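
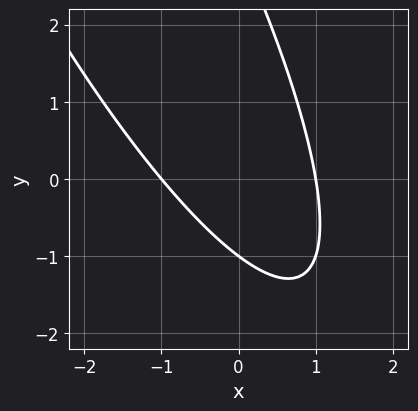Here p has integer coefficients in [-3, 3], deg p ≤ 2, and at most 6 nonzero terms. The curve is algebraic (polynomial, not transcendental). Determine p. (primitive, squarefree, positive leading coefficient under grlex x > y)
3*x^2 + 3*x*y + y^2 - 2*y - 3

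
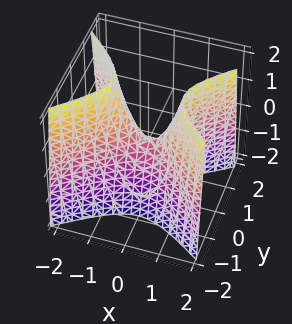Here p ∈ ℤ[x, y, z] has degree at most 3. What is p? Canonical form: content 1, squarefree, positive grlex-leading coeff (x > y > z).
2*x^2 - 3*y^2 - z

First, degree: a saddle surface; a quadric, so deg p = 2.
Next, symmetries: it's symmetric under y → −y, forcing even powers of y; it's symmetric under x → −x, forcing even powers of x.
Then, checking where it meets the axes: it crosses the z-axis at the gridline z = 0; one x-axis crossing is at x = 0.
Finally, assembling these constraints gives the stated polynomial.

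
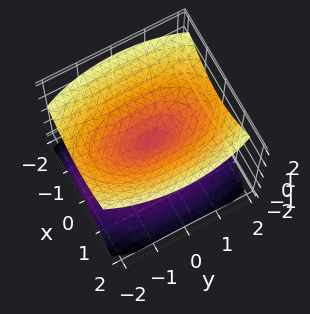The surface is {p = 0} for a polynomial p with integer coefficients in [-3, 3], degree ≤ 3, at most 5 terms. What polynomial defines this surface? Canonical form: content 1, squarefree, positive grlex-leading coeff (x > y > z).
3*x^2 + y^2 - 3*z^2

(a) I count 2 distinct pieces. They look like related sheets of one shape, so recover p as a whole.
(b) The degree is 2 — a double cone through the origin; a quadric.
(c) Symmetries: the x ↦ −x reflection is a symmetry, so x appears only in even powers; mirror symmetry z ↦ −z ⇒ only even powers of z; the y ↦ −y reflection is a symmetry, so y appears only in even powers.
(d) Checking where it meets the axes: it meets the x-axis at x = 0 (among the integer gridlines); it crosses the y-axis at the gridline y = 0; it meets the z-axis at z = 0 (among the integer gridlines).
(e) Putting this together gives p.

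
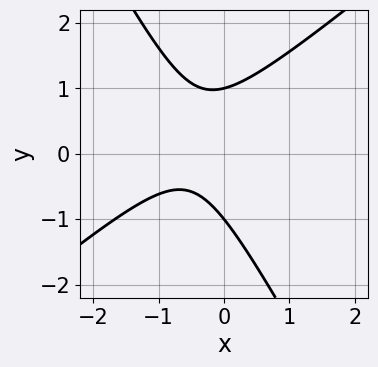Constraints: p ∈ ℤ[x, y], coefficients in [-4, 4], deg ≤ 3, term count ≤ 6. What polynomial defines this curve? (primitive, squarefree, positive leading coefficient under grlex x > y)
3*x^2 - 2*x*y - 2*y^2 + 3*x + 2

(a) deg p = 2.
(b) From the visible intercepts: it misses every integer gridline on the x-axis; among the integer gridlines, it crosses the y-axis at y ∈ {-1, 1}.
(c) Solving for integer coefficients yields p as stated.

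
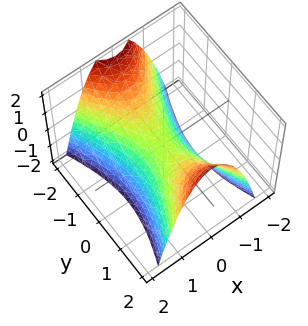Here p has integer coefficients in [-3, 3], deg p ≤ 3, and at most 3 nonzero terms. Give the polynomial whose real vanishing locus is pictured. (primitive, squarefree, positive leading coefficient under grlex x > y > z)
3*x^2 - y^2 + 2*z

First, the degree is 2 — a saddle surface; a quadric.
Then, symmetries: the y ↦ −y reflection is a symmetry, so y appears only in even powers; mirror symmetry x ↦ −x ⇒ only even powers of x.
Next, reading off the gridlines: it meets the y-axis at y = 0 (among the integer gridlines); one z-axis crossing is at z = 0; one x-axis crossing is at x = 0.
Finally, matching integer coefficients to the picture gives p.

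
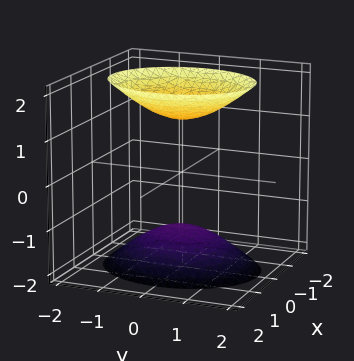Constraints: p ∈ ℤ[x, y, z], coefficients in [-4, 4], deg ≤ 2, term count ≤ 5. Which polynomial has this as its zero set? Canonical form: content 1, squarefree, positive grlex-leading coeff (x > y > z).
3*x^2 + 2*y^2 - 2*z^2 + 3

I count 2 distinct pieces. Treating them together as one polynomial.
Degree: two sheets facing apart; a quadric, so deg p = 2.
Symmetries: it's symmetric under z → −z, forcing even powers of z; the x ↦ −x reflection is a symmetry, so x appears only in even powers; mirror symmetry y ↦ −y ⇒ only even powers of y.
Against the integer gridlines: it misses every integer gridline on the x-axis; the surface avoids every integer y-axis point in the box.
Together with the visible shape, these determine p as stated.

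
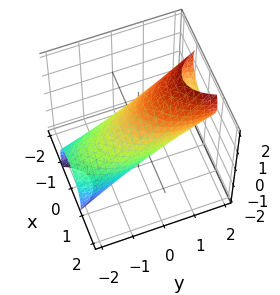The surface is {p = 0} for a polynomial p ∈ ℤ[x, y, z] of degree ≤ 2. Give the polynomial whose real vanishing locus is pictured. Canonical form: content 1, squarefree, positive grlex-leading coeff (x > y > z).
1. deg p = 2.
2. From the visible intercepts: among the integer gridlines, it crosses the z-axis at z ∈ {-1, 1}.
3. The integer polynomial consistent with all of this is the stated p.

3*x^2 + y^2 - 3*y*z + 2*z^2 - 2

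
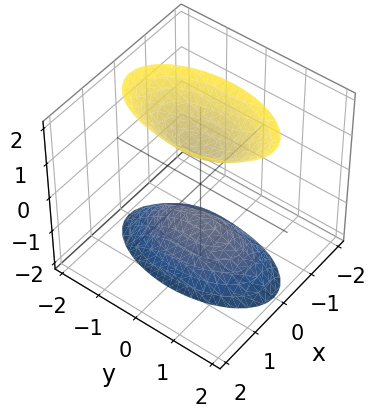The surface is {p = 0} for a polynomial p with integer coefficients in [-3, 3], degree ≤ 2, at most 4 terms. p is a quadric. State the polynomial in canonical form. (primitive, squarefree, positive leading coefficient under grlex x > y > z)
There are 2 components. They look like related sheets of one shape, so recover p as a whole.
The degree is 2 — two sheets facing apart; a quadric.
Symmetries: mirror symmetry x ↦ −x ⇒ only even powers of x; it's symmetric under y → −y, forcing even powers of y; it's symmetric under z → −z, forcing even powers of z.
Checking where it meets the axes: no y-intercept at any integer in the box; the z-axis gridline crossings are at z ∈ {-1, 1}.
These observations pin down the coefficients.

3*x^2 + y^2 - z^2 + 1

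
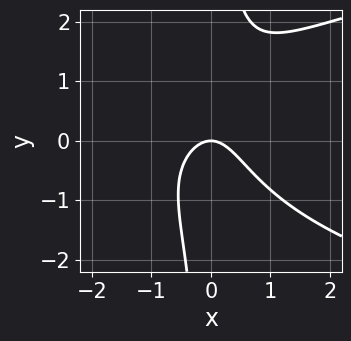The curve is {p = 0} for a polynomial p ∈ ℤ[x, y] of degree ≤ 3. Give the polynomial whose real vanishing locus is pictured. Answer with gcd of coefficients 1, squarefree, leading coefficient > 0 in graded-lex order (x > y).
Degree: a generic line meets the curve in up to 3 points, so deg p = 3.
Against the integer gridlines: one x-axis crossing is at x = 0; it meets the y-axis at y = 0 (among the integer gridlines).
Solving for integer coefficients yields p as stated.

2*x*y^2 - 3*x^2 - 2*y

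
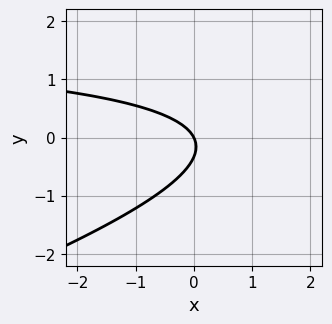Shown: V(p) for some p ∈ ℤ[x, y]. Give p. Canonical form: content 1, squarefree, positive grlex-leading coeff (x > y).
x*y - 3*y^2 - 2*x - y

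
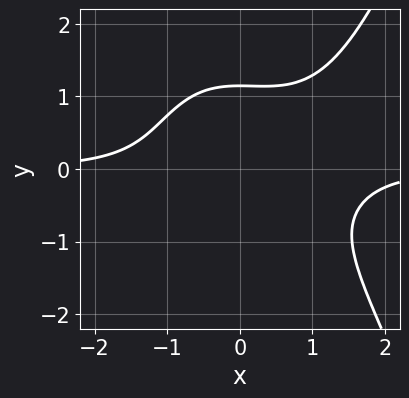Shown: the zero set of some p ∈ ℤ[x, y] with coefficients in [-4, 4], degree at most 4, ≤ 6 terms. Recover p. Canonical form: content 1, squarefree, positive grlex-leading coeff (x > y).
1. The degree is 4 — a generic line meets the curve in up to 4 points.
2. Against the integer gridlines: the curve avoids every integer x-axis point in the box.
3. Together with the visible shape, these determine p as stated.

2*x^3*y - x^2*y - 2*y^3 + 3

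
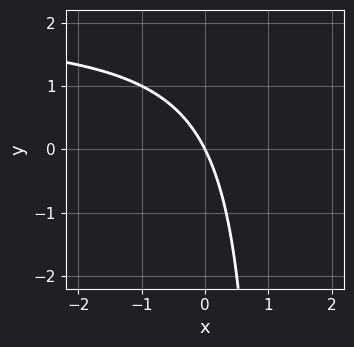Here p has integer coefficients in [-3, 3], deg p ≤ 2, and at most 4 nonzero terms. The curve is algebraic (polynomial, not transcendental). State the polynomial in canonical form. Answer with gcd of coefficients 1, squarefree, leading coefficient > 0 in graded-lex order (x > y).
x*y - 2*x - y

(a) deg p = 2. No degree-1 curve has this shape.
(b) From the visible intercepts: it meets the y-axis at y = 0 (among the integer gridlines); it crosses the x-axis at the gridline x = 0.
(c) Fitting integer coefficients to these (and the overall shape) gives p.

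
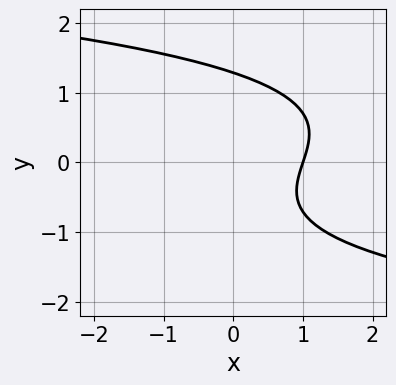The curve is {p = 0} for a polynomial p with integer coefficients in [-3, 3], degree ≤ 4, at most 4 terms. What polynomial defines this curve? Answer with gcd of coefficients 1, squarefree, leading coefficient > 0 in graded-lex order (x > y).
1. Degree: a generic line meets the curve in up to 3 points, so deg p = 3.
2. Checking where it meets the axes: one x-axis crossing is at x = 1.
3. Fitting integer coefficients to these (and the overall shape) gives p.

2*y^3 + 3*x - y - 3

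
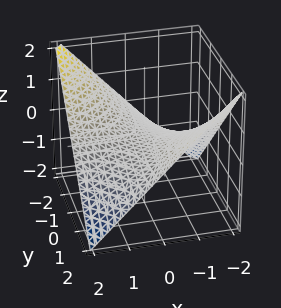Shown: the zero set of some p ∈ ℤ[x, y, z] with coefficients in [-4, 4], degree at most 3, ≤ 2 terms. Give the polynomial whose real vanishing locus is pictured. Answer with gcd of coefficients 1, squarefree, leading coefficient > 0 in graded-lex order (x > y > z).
x*y + 2*z

1. deg p = 2. A saddle surface; a quadric.
2. Checking where it meets the axes: every point of the x-axis in the box is on the surface; every point of the y-axis in the box is on the surface; one z-axis crossing is at z = 0.
3. The integer polynomial consistent with all of this is the stated p.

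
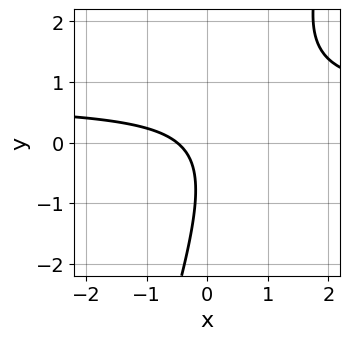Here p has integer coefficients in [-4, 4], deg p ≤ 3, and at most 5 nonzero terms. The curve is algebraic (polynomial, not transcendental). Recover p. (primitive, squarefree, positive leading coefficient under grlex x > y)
3*x*y - y^2 - 2*x - y - 1

(a) deg p = 2. The shape is more complex than any degree-1 curve.
(b) From the visible intercepts: it misses every integer gridline on the y-axis.
(c) Assembling these constraints gives the stated polynomial.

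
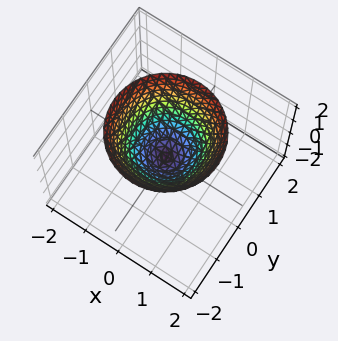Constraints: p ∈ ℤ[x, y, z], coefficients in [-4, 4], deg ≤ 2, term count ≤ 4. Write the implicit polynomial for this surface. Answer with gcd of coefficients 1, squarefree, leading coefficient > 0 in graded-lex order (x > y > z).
x^2 + y^2 - z

First, deg p = 2.
Then, symmetries: the z-axis is an axis of rotation, so x and y enter only as x² + y².
Then, from the axis intercepts and sections: it crosses the y-axis at the gridline y = 0; it meets the z-axis at z = 0 (among the integer gridlines); one x-axis crossing is at x = 0; a circular section at z = 2 has radius between 1 and 2.
Finally, together with the visible shape, these determine p as stated.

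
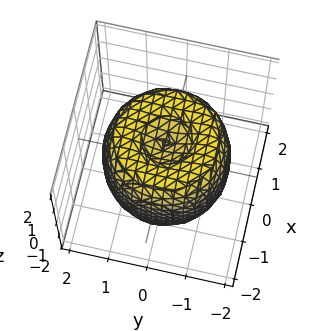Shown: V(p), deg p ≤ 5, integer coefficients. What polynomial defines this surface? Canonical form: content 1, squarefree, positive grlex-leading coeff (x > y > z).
x^4 + 2*x^2*y^2 + y^4 - 2*x^2 - 2*y^2 + z^2 - 1

(a) Degree: no degree-3 surface has this shape, so deg p = 4.
(b) Symmetries: the surface is invariant under rotation about z: p = q(x² + y², z).
(c) Reading off the gridlines: among the integer gridlines, it crosses the z-axis at z ∈ {-1, 1}; a circular section at z = 0 has radius between 1 and 2.
(d) Assembling these constraints gives the stated polynomial.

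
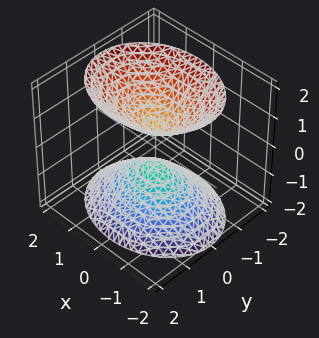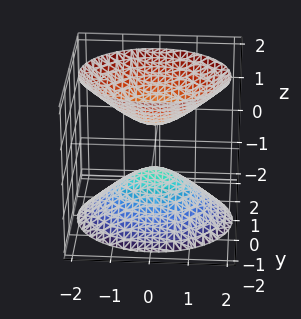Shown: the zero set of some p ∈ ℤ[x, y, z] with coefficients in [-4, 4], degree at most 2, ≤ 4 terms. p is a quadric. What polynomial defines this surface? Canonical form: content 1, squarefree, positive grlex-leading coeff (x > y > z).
2*x^2 + 3*y^2 - 2*z^2 + 1

First, I count 2 distinct pieces. They look like related sheets of one shape, so recover p as a whole.
Next, degree: two sheets facing apart; a quadric, so deg p = 2.
Next, symmetries: it's symmetric under y → −y, forcing even powers of y; the z ↦ −z reflection is a symmetry, so z appears only in even powers; it's symmetric under x → −x, forcing even powers of x.
Next, from the axis intercepts and sections: the surface avoids every integer x-axis point in the box; it misses every integer gridline on the y-axis.
Finally, fitting integer coefficients to these (and the overall shape) gives p.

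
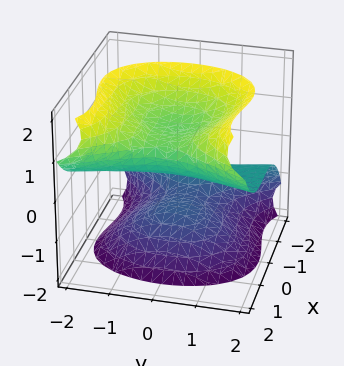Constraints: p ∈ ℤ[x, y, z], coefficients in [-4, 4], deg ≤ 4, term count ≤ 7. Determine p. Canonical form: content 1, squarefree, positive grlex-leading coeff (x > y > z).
First, the degree is 3 — the shape is more complex than any degree-2 surface.
Then, against the integer gridlines: the z-axis gridline crossings are at z ∈ {-1, 0, 1}; it crosses the x-axis at the gridline x = 0; every point of the y-axis in the box is on the surface.
Finally, together with the visible shape, these determine p as stated.

x^3 - x^2*z - y^2*z + z^3 - z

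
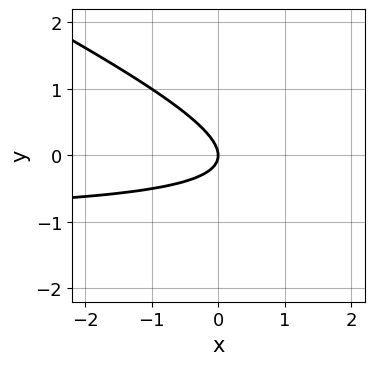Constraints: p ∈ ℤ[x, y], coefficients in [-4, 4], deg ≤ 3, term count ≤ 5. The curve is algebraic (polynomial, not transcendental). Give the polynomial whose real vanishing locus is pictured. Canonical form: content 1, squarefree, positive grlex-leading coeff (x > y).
x*y + 2*y^2 + x

(a) deg p = 2.
(b) From the visible intercepts: it crosses the x-axis at the gridline x = 0; it meets the y-axis at y = 0 (among the integer gridlines).
(c) These observations pin down the coefficients.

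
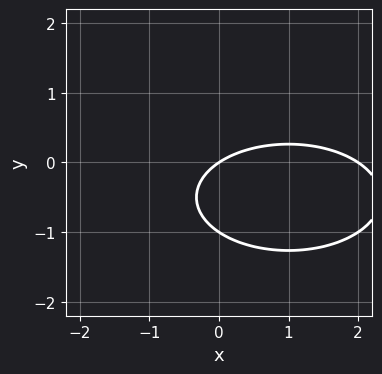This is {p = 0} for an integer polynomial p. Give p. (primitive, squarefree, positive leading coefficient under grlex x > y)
x^2 + 3*y^2 - 2*x + 3*y

(a) Degree: the shape is more complex than any degree-1 curve, so deg p = 2.
(b) Checking where it meets the axes: the y-axis gridline crossings are at y ∈ {-1, 0}; among the integer gridlines, it crosses the x-axis at x ∈ {0, 2}.
(c) Putting this together gives p.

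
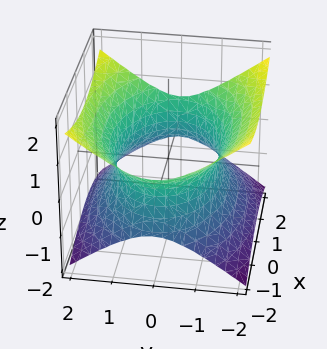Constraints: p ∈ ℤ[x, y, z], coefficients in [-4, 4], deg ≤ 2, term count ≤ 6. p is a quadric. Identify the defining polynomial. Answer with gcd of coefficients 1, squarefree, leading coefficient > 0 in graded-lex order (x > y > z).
x^2 + 2*y^2 - 3*z^2 - 3

First, deg p = 2. An hourglass — one-sheet hyperboloid; a quadric.
Then, symmetries: it's symmetric under x → −x, forcing even powers of x; the y ↦ −y reflection is a symmetry, so y appears only in even powers; mirror symmetry z ↦ −z ⇒ only even powers of z.
Then, checking where it meets the axes: the surface avoids every integer z-axis point in the box.
Finally, together with the visible shape, these determine p as stated.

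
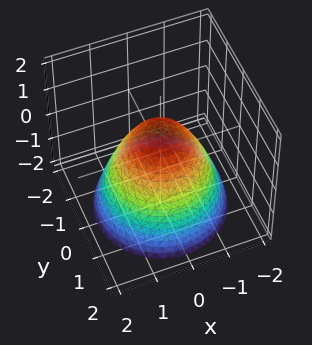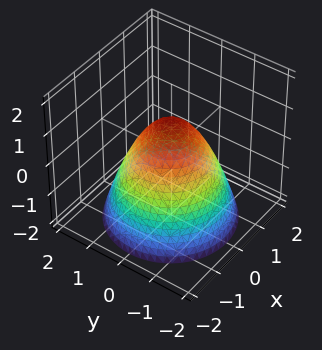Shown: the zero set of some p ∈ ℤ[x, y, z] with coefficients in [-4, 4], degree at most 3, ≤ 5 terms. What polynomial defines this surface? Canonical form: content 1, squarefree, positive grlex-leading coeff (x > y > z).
x^2 + y^2 + z - 1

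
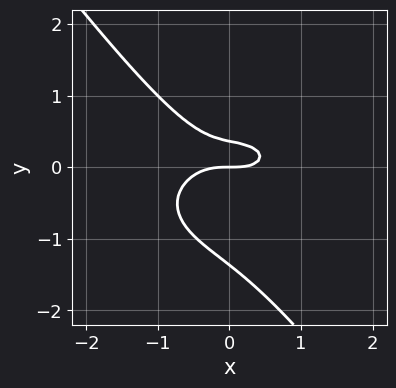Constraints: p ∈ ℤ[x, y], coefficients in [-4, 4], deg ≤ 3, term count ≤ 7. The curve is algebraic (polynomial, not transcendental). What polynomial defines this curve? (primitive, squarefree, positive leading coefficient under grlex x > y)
(a) Degree: a generic line meets the curve in up to 3 points, so deg p = 3.
(b) Checking where it meets the axes: it meets the x-axis at x = 0 (among the integer gridlines); one y-axis crossing is at y = 0.
(c) Fitting integer coefficients to these (and the overall shape) gives p.

x^3 + 2*x*y^2 + 2*y^3 + 2*y^2 - y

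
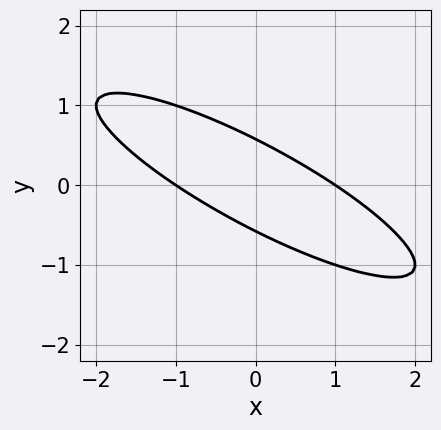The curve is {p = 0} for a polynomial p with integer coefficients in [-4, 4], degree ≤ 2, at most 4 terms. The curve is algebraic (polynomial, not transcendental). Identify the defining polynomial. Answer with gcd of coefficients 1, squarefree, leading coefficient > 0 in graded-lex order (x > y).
First, deg p = 2.
Then, from the visible intercepts: among the integer gridlines, it crosses the x-axis at x ∈ {-1, 1}.
Finally, putting this together gives p.

x^2 + 3*x*y + 3*y^2 - 1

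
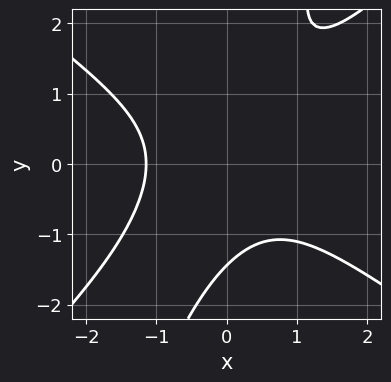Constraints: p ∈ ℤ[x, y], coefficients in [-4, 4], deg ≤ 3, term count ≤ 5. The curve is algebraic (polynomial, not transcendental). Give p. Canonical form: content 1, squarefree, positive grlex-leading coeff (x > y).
The degree is 3 — no degree-2 curve has this shape.
Matching integer coefficients to the picture gives p.

2*x^3 - 3*x*y^2 + y^3 + 3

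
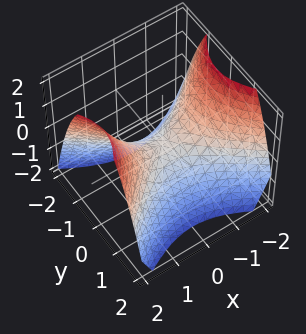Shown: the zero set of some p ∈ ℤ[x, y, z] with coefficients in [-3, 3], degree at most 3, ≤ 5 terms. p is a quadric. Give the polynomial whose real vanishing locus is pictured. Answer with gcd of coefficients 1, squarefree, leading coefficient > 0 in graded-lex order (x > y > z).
(a) deg p = 2.
(b) Symmetries: mirror symmetry x ↦ −x ⇒ only even powers of x; it's symmetric under y → −y, forcing even powers of y.
(c) Reading off the gridlines: it meets the z-axis at z = 0 (among the integer gridlines); it crosses the x-axis at the gridline x = 0; it crosses the y-axis at the gridline y = 0.
(d) Putting this together gives p.

2*x^2 - 3*y^2 - 3*z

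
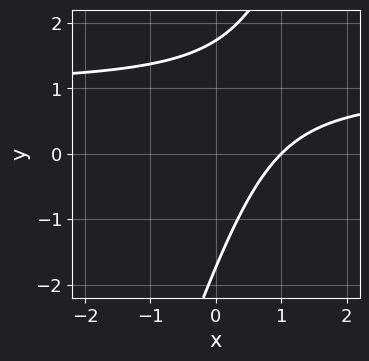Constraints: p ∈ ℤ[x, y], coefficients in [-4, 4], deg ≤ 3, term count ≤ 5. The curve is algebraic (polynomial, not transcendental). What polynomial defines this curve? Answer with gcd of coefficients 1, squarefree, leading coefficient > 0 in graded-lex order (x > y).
deg p = 2.
Against the integer gridlines: it meets the x-axis at x = 1 (among the integer gridlines).
Putting this together gives p.

3*x*y - y^2 - 3*x + 3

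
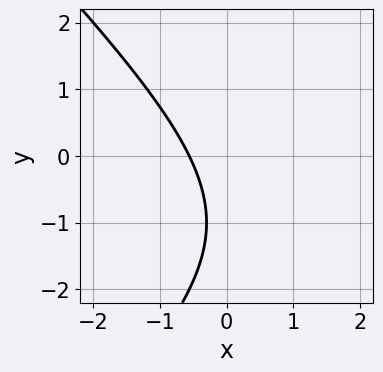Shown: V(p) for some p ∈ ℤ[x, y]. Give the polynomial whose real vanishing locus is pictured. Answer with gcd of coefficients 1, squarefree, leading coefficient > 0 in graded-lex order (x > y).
x^2 - y^2 - 3*x - 2*y - 2

1. Degree: no degree-1 curve has this shape, so deg p = 2.
2. Reading off the gridlines: no y-intercept at any integer in the box.
3. Assembling these constraints gives the stated polynomial.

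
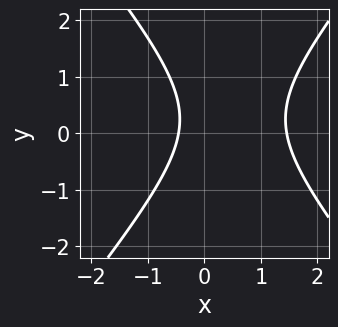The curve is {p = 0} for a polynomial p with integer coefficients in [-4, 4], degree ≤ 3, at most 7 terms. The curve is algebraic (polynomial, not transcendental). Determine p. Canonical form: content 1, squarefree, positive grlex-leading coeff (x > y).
(a) The degree is 2 — the shape is more complex than any degree-1 curve.
(b) Checking where it meets the axes: the curve avoids every integer y-axis point in the box.
(c) Putting this together gives p.

3*x^2 - 2*y^2 - 3*x + y - 2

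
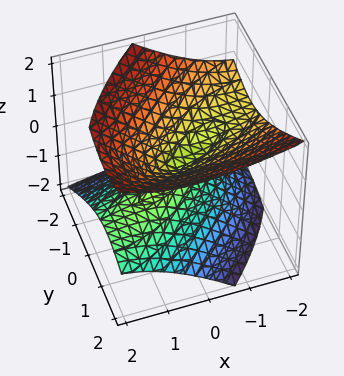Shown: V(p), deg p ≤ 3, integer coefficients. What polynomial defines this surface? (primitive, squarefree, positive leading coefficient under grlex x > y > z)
First, deg p = 2. A generic line meets the surface in up to 2 points.
Then, reading off the gridlines: one x-axis crossing is at x = 0; one z-axis crossing is at z = 0.
Finally, together with the visible shape, these determine p as stated.

x^2 - 2*x*y + 2*x*z + 2*y^2 - 3*z^2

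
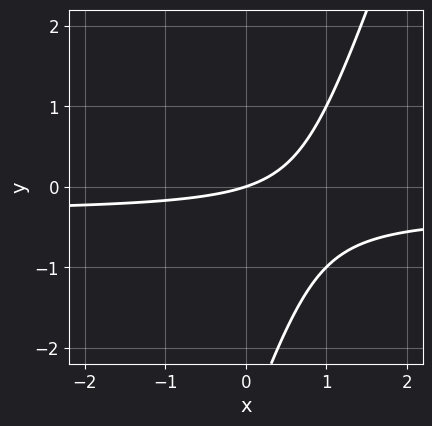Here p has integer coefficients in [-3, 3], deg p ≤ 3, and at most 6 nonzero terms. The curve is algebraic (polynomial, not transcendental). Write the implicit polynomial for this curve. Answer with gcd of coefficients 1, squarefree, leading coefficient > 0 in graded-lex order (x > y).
1. The degree is 2 — a generic line meets the curve in up to 2 points.
2. From the visible intercepts: it meets the y-axis at y = 0 (among the integer gridlines); it crosses the x-axis at the gridline x = 0.
3. Fitting integer coefficients to these (and the overall shape) gives p.

3*x*y - y^2 + x - 3*y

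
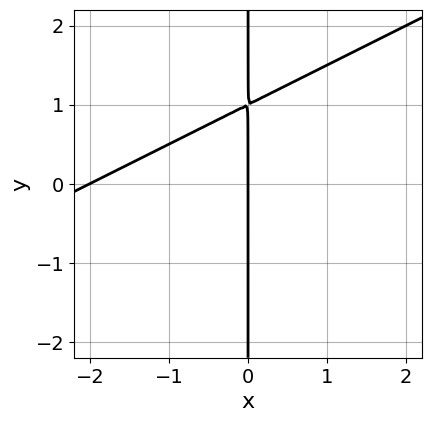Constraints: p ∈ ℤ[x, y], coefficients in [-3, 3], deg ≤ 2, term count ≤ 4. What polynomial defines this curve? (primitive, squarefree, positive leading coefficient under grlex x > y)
x^2 - 2*x*y + 2*x

1. Degree: no degree-1 curve has this shape, so deg p = 2.
2. Checking where it meets the axes: the x-axis gridline crossings are at x ∈ {-2, 0}; the visible y-axis segment lies entirely on the curve.
3. Matching integer coefficients to the picture gives p.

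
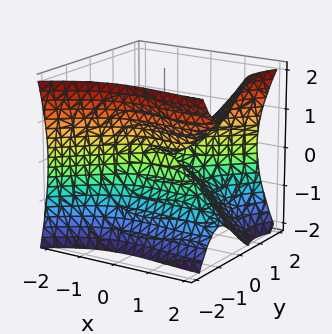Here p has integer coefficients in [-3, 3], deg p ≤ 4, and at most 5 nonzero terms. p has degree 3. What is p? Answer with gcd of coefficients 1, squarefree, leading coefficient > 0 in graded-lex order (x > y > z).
x^3 + 2*x^2*y - 3*y^3 + 3*y^2 - 3*z^2

1. The degree is 3 — the shape is more complex than any degree-2 surface.
2. From the axis intercepts and sections: the y-axis gridline crossings are at y ∈ {0, 1}; it crosses the x-axis at the gridline x = 0; it meets the z-axis at z = 0 (among the integer gridlines).
3. The integer polynomial consistent with all of this is the stated p.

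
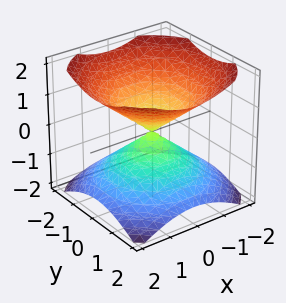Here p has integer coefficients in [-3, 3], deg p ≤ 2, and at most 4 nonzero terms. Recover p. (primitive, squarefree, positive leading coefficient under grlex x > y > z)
2*x^2 + 2*y^2 - 3*z^2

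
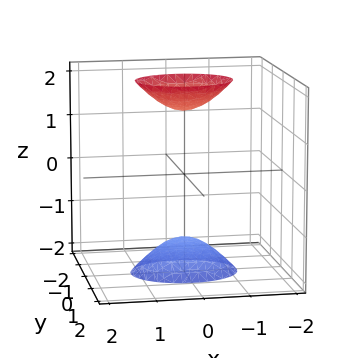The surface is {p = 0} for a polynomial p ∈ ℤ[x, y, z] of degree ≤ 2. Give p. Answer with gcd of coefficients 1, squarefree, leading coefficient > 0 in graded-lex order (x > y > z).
2*x^2 + 3*y^2 - z^2 + 2

1. The picture has 2 separate pieces.
2. deg p = 2.
3. Symmetries: it's symmetric under x → −x, forcing even powers of x; mirror symmetry z ↦ −z ⇒ only even powers of z; mirror symmetry y ↦ −y ⇒ only even powers of y.
4. From the axis intercepts and sections: no y-intercept at any integer in the box; no x-intercept at any integer in the box.
5. Solving for integer coefficients yields p as stated.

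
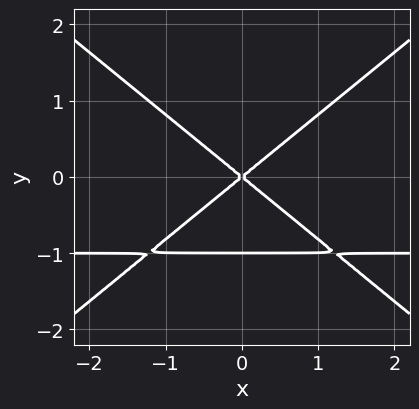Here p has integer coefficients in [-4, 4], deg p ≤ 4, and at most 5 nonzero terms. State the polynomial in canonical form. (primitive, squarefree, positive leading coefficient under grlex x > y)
Degree: a generic line meets the curve in up to 3 points, so deg p = 3.
Symmetries: mirror symmetry x ↦ −x ⇒ only even powers of x.
Reading off the gridlines: it meets the x-axis at x = 0 (among the integer gridlines); the y-axis gridline crossings are at y ∈ {-1, 0}.
Together with the visible shape, these determine p as stated.

2*x^2*y - 3*y^3 + 2*x^2 - 3*y^2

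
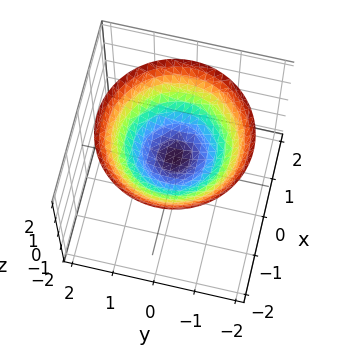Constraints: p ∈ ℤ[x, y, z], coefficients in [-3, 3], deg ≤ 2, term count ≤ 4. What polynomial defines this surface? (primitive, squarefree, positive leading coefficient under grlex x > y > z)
x^2 + y^2 - 2*z + 1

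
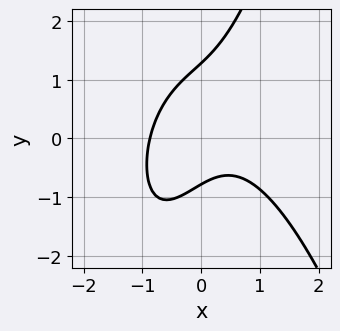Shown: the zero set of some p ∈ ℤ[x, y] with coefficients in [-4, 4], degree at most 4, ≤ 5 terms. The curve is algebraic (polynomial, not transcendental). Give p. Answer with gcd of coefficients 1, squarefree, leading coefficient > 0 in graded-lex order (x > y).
3*x^3 + 3*x*y - 2*y^2 + y + 2

deg p = 3.
Solving for integer coefficients yields p as stated.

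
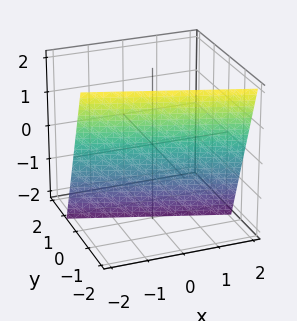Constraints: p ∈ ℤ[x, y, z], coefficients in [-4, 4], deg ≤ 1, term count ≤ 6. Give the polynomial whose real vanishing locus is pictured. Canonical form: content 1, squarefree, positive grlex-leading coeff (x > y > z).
deg p = 1. Every cross-section is a straight line — this is a plane.
Reading off the gridlines: it meets the z-axis at z = -2 (among the integer gridlines); one x-axis crossing is at x = -2.
The integer polynomial consistent with all of this is the stated p.

x + 3*y + z + 2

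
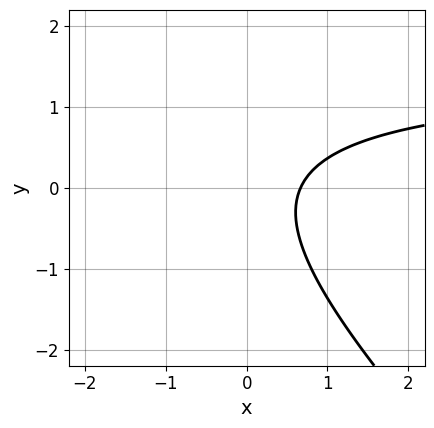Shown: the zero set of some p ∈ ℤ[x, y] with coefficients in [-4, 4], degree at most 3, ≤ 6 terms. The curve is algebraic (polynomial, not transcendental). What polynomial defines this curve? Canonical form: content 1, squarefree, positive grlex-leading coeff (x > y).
2*x*y + 2*y^2 - 3*x + 2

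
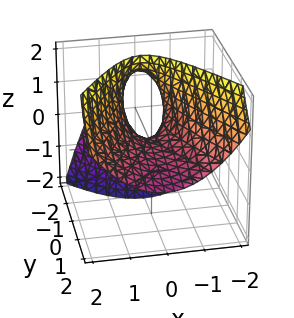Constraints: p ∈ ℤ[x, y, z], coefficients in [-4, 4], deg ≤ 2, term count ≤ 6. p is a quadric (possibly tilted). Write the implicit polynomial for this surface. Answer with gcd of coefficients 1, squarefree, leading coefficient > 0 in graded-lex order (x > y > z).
(a) The degree is 2 — a generic line meets the surface in up to 2 points.
(b) From the axis intercepts and sections: one y-axis crossing is at y = 0; one z-axis crossing is at z = 0; it meets the x-axis at x = 0 (among the integer gridlines).
(c) Assembling these constraints gives the stated polynomial.

3*x^2 - y^2 - 3*y*z - 3*z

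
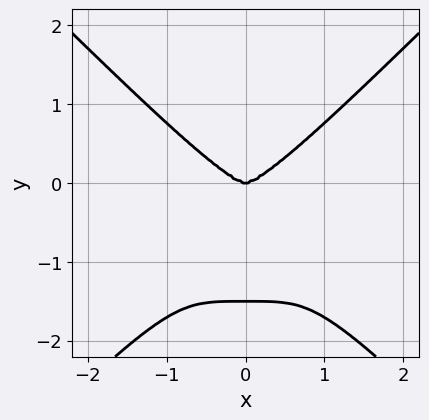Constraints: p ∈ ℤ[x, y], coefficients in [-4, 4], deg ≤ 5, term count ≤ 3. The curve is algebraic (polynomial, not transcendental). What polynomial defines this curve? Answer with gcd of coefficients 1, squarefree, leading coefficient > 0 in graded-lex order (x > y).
2*x^4 - 2*y^4 - 3*y^3

(a) Degree: the shape is more complex than any degree-3 curve, so deg p = 4.
(b) Symmetries: it's symmetric under x → −x, forcing even powers of x.
(c) Reading off the gridlines: one x-axis crossing is at x = 0; one y-axis crossing is at y = 0.
(d) The integer polynomial consistent with all of this is the stated p.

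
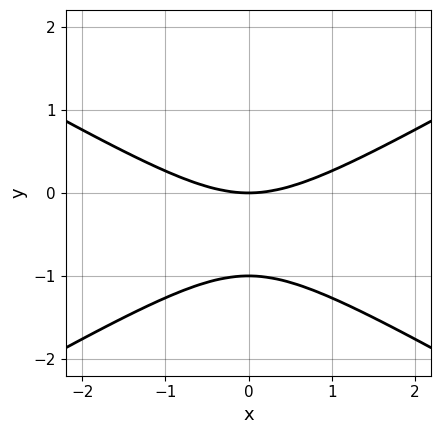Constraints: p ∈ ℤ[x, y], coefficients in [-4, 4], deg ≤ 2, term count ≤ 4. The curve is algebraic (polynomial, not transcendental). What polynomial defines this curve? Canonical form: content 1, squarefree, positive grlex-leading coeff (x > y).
x^2 - 3*y^2 - 3*y

First, degree: the shape is more complex than any degree-1 curve, so deg p = 2.
Next, symmetries: it's symmetric under x → −x, forcing even powers of x.
Next, against the integer gridlines: it crosses the x-axis at the gridline x = 0; among the integer gridlines, it crosses the y-axis at y ∈ {-1, 0}.
Finally, the integer polynomial consistent with all of this is the stated p.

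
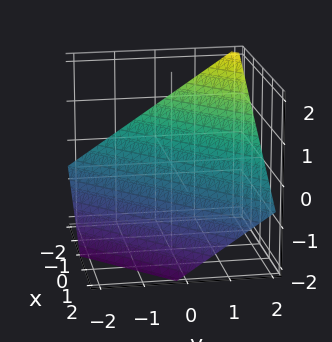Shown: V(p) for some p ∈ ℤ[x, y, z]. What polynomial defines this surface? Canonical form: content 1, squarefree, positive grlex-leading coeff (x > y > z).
2*x - 2*y + 3*z + 2

First, the degree is 1 — every cross-section is a straight line — this is a plane.
Then, against the integer gridlines: it meets the y-axis at y = 1 (among the integer gridlines); one x-axis crossing is at x = -1.
Finally, assembling these constraints gives the stated polynomial.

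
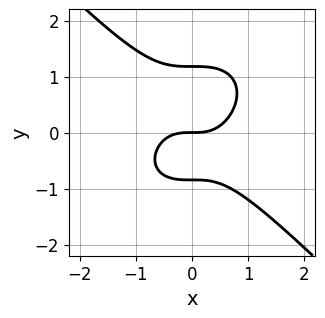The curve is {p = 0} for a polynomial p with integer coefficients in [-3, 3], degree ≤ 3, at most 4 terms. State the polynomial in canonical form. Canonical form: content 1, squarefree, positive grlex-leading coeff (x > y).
First, degree: a generic line meets the curve in up to 3 points, so deg p = 3.
Then, reading off the gridlines: it crosses the x-axis at the gridline x = 0; one y-axis crossing is at y = 0.
Finally, solving for integer coefficients yields p as stated.

3*x^3 + 3*y^3 - y^2 - 3*y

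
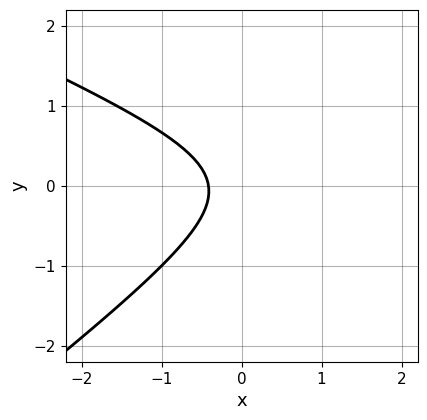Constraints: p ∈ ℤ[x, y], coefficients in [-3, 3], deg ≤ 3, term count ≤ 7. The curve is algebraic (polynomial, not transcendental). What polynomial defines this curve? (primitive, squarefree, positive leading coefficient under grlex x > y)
x^2 + x*y - 3*y^2 - 2*x - 1

1. The degree is 2 — no degree-1 curve has this shape.
2. From the visible intercepts: the curve avoids every integer y-axis point in the box.
3. Solving for integer coefficients yields p as stated.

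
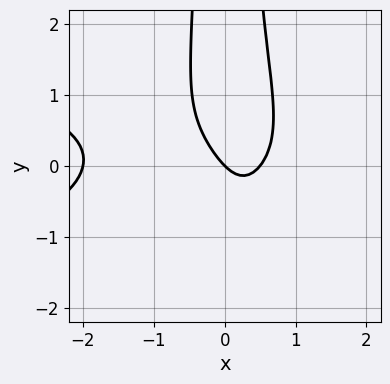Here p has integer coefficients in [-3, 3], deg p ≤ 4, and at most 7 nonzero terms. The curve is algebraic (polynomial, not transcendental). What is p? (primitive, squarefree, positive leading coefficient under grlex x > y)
3*x^2*y^2 + 2*x^3 + 3*x^2 - 2*x - 2*y

First, degree: the shape is more complex than any degree-3 curve, so deg p = 4.
Then, observable constraints: among the integer gridlines, it crosses the x-axis at x ∈ {-2, 0}; it crosses the y-axis at the gridline y = 0.
Finally, solving for integer coefficients yields p as stated.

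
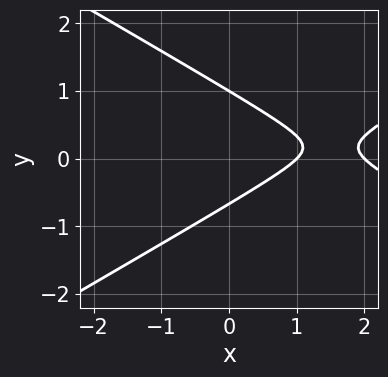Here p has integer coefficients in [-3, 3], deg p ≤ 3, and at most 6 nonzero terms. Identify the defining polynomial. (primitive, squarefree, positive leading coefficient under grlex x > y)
x^2 - 3*y^2 - 3*x + y + 2

The degree is 2 — the shape is more complex than any degree-1 curve.
Checking where it meets the axes: the x-axis gridline crossings are at x ∈ {1, 2}; one y-axis crossing is at y = 1.
The integer polynomial consistent with all of this is the stated p.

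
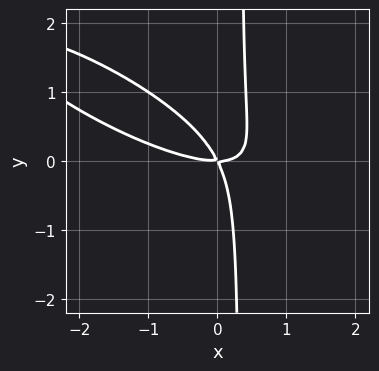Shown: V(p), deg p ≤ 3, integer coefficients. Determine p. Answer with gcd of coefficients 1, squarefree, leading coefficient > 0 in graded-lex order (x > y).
x^3 + 3*x^2*y + 3*x*y^2 - 2*x*y - y^2

(a) deg p = 3. The shape is more complex than any degree-2 curve.
(b) Observable constraints: it meets the x-axis at x = 0 (among the integer gridlines); it meets the y-axis at y = 0 (among the integer gridlines).
(c) Fitting integer coefficients to these (and the overall shape) gives p.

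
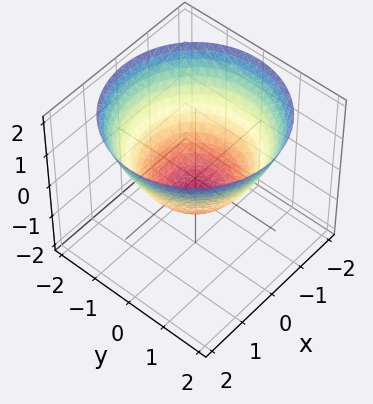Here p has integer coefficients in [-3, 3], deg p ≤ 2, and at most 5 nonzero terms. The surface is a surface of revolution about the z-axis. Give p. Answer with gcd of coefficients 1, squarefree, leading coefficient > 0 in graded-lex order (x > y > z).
2*x^2 + 2*y^2 - 3*z - 2

First, deg p = 2. No degree-1 surface has this shape.
Then, symmetry: every cross-section ⟂ z is a circle, so x, y appear only via x² + y².
Next, against the integer gridlines: a circular section at z = 1 has radius between 1 and 2; among the integer gridlines, it crosses the y-axis at y ∈ {-1, 1}; among the integer gridlines, it crosses the x-axis at x ∈ {-1, 1}.
Finally, the integer polynomial consistent with all of this is the stated p.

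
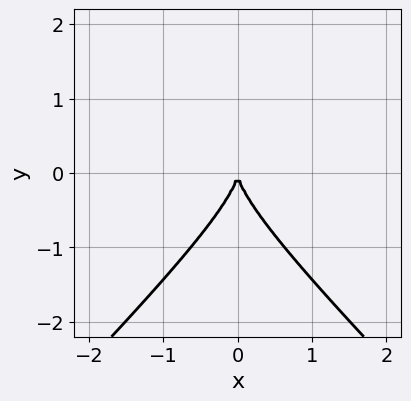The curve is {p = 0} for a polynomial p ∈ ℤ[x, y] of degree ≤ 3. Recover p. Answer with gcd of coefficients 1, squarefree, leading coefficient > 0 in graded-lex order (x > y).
The degree is 3 — no degree-2 curve has this shape.
Symmetries: the x ↦ −x reflection is a symmetry, so x appears only in even powers.
From the axis intercepts and sections: one x-axis crossing is at x = 0; it crosses the y-axis at the gridline y = 0.
Assembling these constraints gives the stated polynomial.

2*x^2*y - 2*y^3 - 3*x^2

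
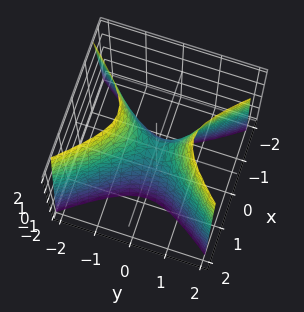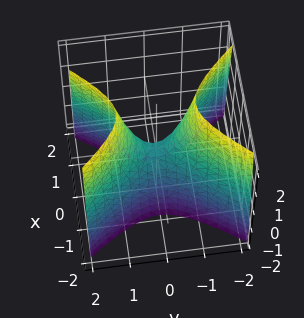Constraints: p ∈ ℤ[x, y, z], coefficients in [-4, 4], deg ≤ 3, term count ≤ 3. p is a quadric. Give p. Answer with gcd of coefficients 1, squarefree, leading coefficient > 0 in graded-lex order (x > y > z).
Degree: a hyperbolic paraboloid; a quadric, so deg p = 2.
Symmetries: mirror symmetry x ↦ −x ⇒ only even powers of x; mirror symmetry y ↦ −y ⇒ only even powers of y.
Checking where it meets the axes: it meets the z-axis at z = 0 (among the integer gridlines); it meets the x-axis at x = 0 (among the integer gridlines).
Putting this together gives p.

3*x^2 - 2*y^2 + z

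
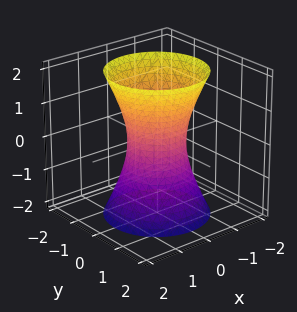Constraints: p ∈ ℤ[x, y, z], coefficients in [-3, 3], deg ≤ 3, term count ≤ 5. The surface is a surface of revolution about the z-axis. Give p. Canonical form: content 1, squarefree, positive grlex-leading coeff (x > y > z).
The degree is 2 — the shape is more complex than any degree-1 surface.
Symmetry: the surface is invariant under rotation about z: p = q(x² + y², z).
Checking where it meets the axes: a circular section at z = 2 has radius between 1 and 2; the surface avoids every integer z-axis point in the box.
Assembling these constraints gives the stated polynomial.

3*x^2 + 3*y^2 - z^2 - 2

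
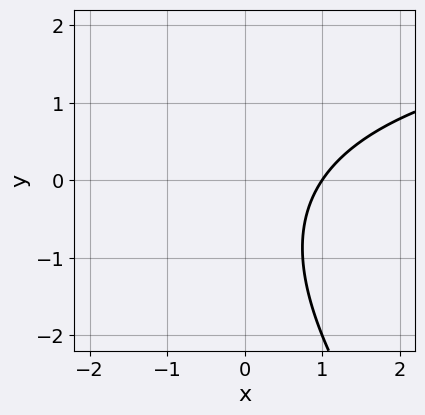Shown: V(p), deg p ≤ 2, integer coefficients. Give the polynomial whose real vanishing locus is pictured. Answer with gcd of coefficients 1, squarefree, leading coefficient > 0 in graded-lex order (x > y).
The degree is 2 — the shape is more complex than any degree-1 curve.
Observable constraints: the curve avoids every integer y-axis point in the box; one x-axis crossing is at x = 1.
Putting this together gives p.

x*y + y^2 - 3*x + y + 3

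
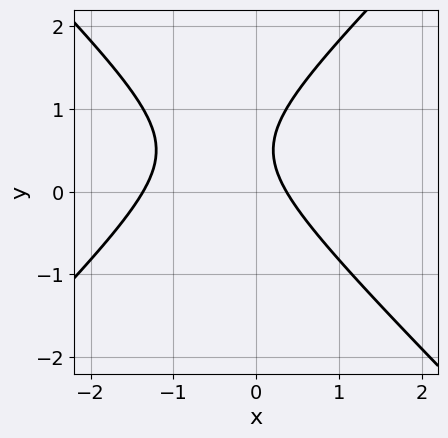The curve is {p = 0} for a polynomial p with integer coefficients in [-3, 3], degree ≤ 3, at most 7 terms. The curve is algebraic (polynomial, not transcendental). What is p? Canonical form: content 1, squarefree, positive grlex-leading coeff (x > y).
The degree is 2 — a generic line meets the curve in up to 2 points.
Reading off the gridlines: the curve avoids every integer y-axis point in the box.
The integer polynomial consistent with all of this is the stated p.

2*x^2 - 2*y^2 + 2*x + 2*y - 1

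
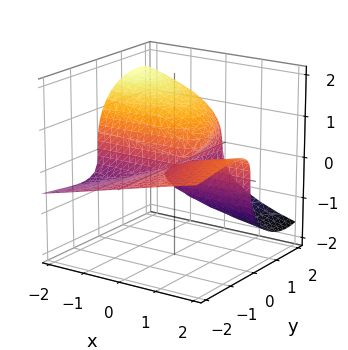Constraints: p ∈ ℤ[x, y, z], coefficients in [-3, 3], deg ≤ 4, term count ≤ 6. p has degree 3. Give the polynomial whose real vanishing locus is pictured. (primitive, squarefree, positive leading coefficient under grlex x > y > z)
y^2*z + z^3 + x*y - 2*y*z

(a) deg p = 3.
(b) Observable constraints: it meets the z-axis at z = 0 (among the integer gridlines); every point of the y-axis in the box is on the surface; the visible x-axis segment lies entirely on the surface.
(c) Together with the visible shape, these determine p as stated.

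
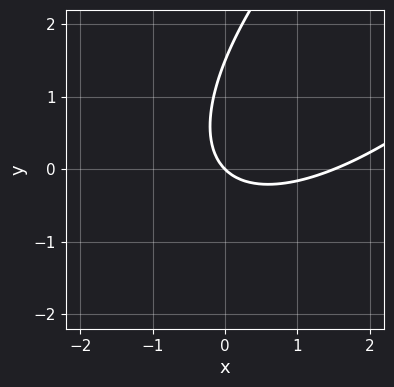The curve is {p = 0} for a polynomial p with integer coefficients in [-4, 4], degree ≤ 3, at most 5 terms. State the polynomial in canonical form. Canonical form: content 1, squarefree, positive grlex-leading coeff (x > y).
(a) The degree is 2 — no degree-1 curve has this shape.
(b) Reading off the gridlines: one x-axis crossing is at x = 0; it meets the y-axis at y = 0 (among the integer gridlines).
(c) The integer polynomial consistent with all of this is the stated p.

2*x^2 - 3*x*y + 2*y^2 - 3*x - 3*y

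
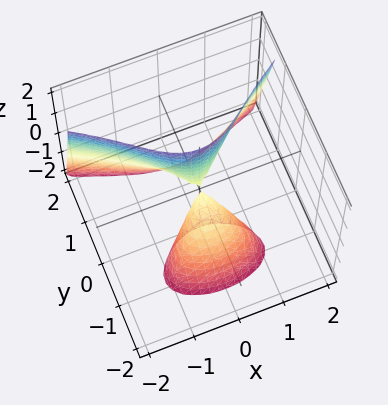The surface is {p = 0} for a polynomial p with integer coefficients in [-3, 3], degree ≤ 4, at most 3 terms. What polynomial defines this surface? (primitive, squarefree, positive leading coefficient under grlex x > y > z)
First, there are 2 components.
Next, deg p = 3.
Next, from the visible intercepts: every point of the z-axis in the box is on the surface; one y-axis crossing is at y = 0; one x-axis crossing is at x = 0.
Finally, together with the visible shape, these determine p as stated.

y^3 - x^2 + y*z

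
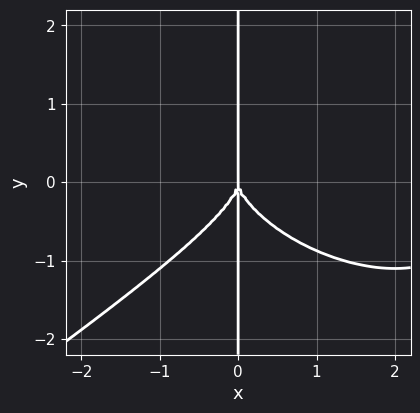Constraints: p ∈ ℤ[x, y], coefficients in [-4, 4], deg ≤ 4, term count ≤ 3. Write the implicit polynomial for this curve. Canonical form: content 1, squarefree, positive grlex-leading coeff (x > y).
1. Degree: no degree-3 curve has this shape, so deg p = 4.
2. Against the integer gridlines: the visible y-axis segment lies entirely on the curve; it crosses the x-axis at the gridline x = 0.
3. These observations pin down the coefficients.

x^4 - 3*x*y^3 - 3*x^3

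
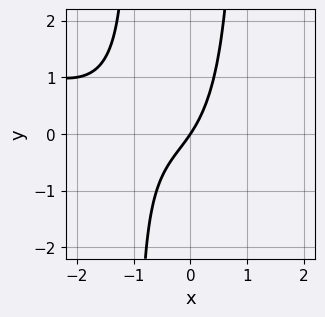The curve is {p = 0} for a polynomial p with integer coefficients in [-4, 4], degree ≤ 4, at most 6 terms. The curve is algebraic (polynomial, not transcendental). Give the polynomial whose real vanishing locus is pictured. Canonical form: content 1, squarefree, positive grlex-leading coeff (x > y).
First, deg p = 3.
Then, against the integer gridlines: one x-axis crossing is at x = 0; it crosses the y-axis at the gridline y = 0.
Finally, together with the visible shape, these determine p as stated.

x^3 + 2*x^2*y + 2*x^2 + 3*x - 2*y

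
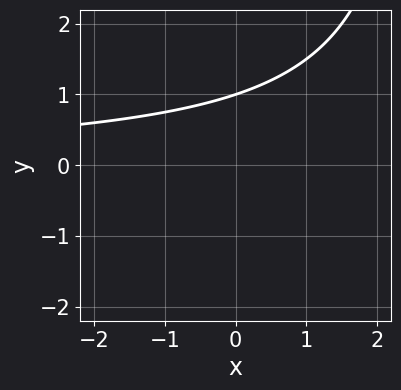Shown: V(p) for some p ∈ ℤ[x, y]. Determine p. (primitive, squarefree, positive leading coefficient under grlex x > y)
x*y - 3*y + 3

(a) The degree is 2 — a generic line meets the curve in up to 2 points.
(b) Observable constraints: it crosses the y-axis at the gridline y = 1; no x-intercept at any integer in the box.
(c) The integer polynomial consistent with all of this is the stated p.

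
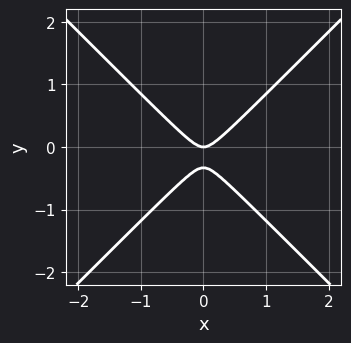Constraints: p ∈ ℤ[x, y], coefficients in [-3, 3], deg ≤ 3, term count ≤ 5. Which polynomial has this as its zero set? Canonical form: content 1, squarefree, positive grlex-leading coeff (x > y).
1. deg p = 2. The shape is more complex than any degree-1 curve.
2. Symmetries: mirror symmetry x ↦ −x ⇒ only even powers of x.
3. From the axis intercepts and sections: one x-axis crossing is at x = 0; it meets the y-axis at y = 0 (among the integer gridlines).
4. Fitting integer coefficients to these (and the overall shape) gives p.

3*x^2 - 3*y^2 - y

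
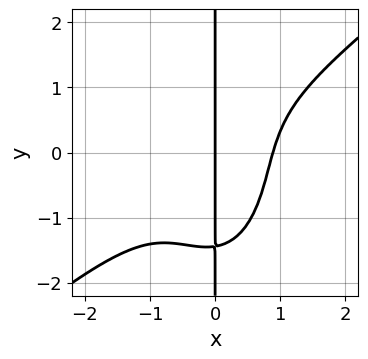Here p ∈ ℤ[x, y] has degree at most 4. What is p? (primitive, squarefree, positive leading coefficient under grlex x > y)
3*x^4 - 3*x^3*y - x*y^3 + x^2 - 3*x

(a) deg p = 4. No degree-3 curve has this shape.
(b) Checking where it meets the axes: the visible y-axis segment lies entirely on the curve; it meets the x-axis at x = 0 (among the integer gridlines).
(c) These observations pin down the coefficients.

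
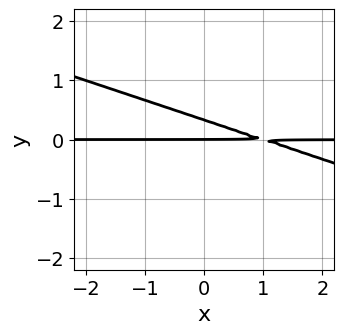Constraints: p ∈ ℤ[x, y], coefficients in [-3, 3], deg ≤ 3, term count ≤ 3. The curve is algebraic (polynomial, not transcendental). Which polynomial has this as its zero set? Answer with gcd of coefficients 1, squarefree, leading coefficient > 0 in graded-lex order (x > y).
x*y + 3*y^2 - y

1. deg p = 2. No degree-1 curve has this shape.
2. Against the integer gridlines: every point of the x-axis in the box is on the curve; it meets the y-axis at y = 0 (among the integer gridlines).
3. Assembling these constraints gives the stated polynomial.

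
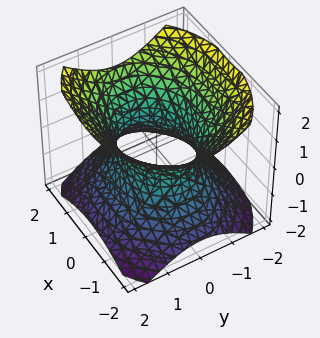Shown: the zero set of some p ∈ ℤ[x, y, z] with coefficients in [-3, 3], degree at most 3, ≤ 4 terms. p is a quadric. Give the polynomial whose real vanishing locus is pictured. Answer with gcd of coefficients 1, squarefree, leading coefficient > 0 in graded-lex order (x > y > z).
1. deg p = 2.
2. Symmetries: the x ↦ −x reflection is a symmetry, so x appears only in even powers; the z ↦ −z reflection is a symmetry, so z appears only in even powers; the y ↦ −y reflection is a symmetry, so y appears only in even powers.
3. Checking where it meets the axes: the y-axis gridline crossings are at y ∈ {-1, 1}; the surface avoids every integer z-axis point in the box.
4. Matching integer coefficients to the picture gives p.

2*x^2 + 3*y^2 - 3*z^2 - 3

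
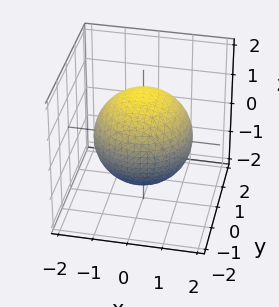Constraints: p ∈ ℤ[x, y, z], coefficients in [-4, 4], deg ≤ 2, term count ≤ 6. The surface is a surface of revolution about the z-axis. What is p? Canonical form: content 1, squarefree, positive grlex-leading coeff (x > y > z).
x^2 + y^2 + z^2 - 2

(a) deg p = 2.
(b) Symmetry: every cross-section ⟂ z is a circle, so x, y appear only via x² + y².
(c) Checking where it meets the axes: a circular section at z = -1 has radius exactly 1.
(d) Fitting integer coefficients to these (and the overall shape) gives p.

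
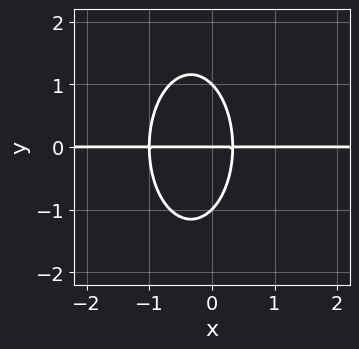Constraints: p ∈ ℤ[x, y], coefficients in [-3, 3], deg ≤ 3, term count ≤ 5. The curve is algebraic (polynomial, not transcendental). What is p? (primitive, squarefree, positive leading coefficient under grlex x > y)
3*x^2*y + y^3 + 2*x*y - y

deg p = 3. No degree-2 curve has this shape.
Observable constraints: the y-axis gridline crossings are at y ∈ {-1, 0, 1}; every point of the x-axis in the box is on the curve.
Matching integer coefficients to the picture gives p.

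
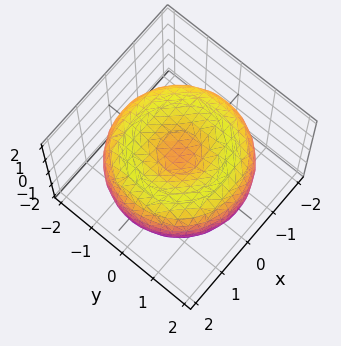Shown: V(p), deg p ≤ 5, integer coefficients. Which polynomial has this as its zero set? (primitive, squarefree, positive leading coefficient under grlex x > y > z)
x^4 + 2*x^2*y^2 + y^4 - 3*x^2 - 3*y^2 + 3*z^2 - 1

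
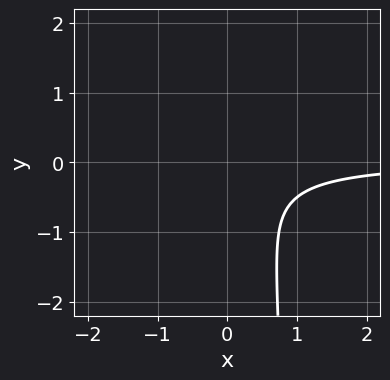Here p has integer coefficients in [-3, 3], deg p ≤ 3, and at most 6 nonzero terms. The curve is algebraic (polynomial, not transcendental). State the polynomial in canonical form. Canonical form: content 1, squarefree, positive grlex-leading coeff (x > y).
First, deg p = 3.
Then, from the axis intercepts and sections: it misses every integer gridline on the x-axis; no y-intercept at any integer in the box.
Finally, together with the visible shape, these determine p as stated.

x^2*y - 3*x*y^2 + 3*x*y + 3*y^2 + 2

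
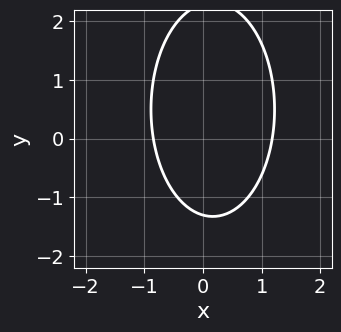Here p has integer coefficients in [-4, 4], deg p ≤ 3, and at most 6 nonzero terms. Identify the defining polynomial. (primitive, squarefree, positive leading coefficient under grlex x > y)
3*x^2 + y^2 - x - y - 3

1. deg p = 2.
2. Solving for integer coefficients yields p as stated.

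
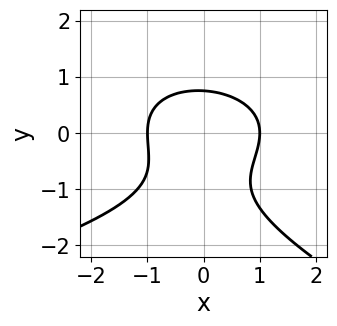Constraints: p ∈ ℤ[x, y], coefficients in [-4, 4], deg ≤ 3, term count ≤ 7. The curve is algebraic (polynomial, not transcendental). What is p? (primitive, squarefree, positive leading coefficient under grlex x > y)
x*y^2 + 3*y^3 + 3*x^2 + 3*y^2 - 3

(a) deg p = 3. A generic line meets the curve in up to 3 points.
(b) From the visible intercepts: among the integer gridlines, it crosses the x-axis at x ∈ {-1, 1}.
(c) The integer polynomial consistent with all of this is the stated p.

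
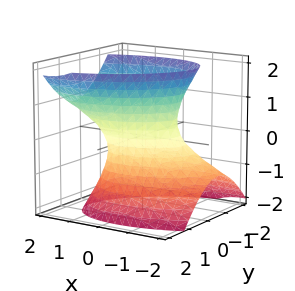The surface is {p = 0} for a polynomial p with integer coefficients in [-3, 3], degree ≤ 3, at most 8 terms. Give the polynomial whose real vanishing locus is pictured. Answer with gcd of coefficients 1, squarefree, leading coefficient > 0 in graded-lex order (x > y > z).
x^2 - x*y - x*z + 2*y^2 - z^2 - 1

The degree is 2 — a generic line meets the surface in up to 2 points.
Reading off the gridlines: the surface avoids every integer z-axis point in the box; the x-axis gridline crossings are at x ∈ {-1, 1}.
Matching integer coefficients to the picture gives p.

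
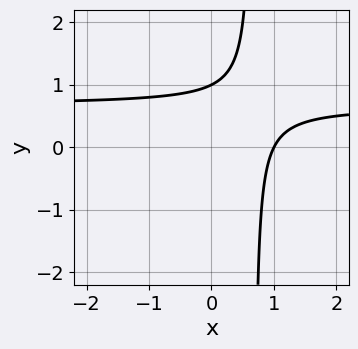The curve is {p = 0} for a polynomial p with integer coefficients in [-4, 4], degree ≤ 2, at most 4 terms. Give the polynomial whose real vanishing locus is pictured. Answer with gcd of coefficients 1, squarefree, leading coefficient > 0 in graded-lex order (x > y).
3*x*y - 2*x - 2*y + 2

The degree is 2 — no degree-1 curve has this shape.
From the visible intercepts: it meets the x-axis at x = 1 (among the integer gridlines); it meets the y-axis at y = 1 (among the integer gridlines).
The integer polynomial consistent with all of this is the stated p.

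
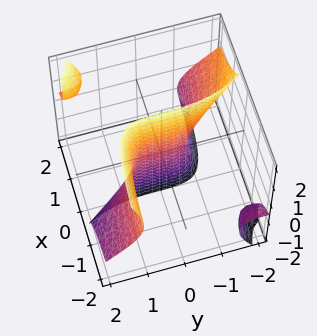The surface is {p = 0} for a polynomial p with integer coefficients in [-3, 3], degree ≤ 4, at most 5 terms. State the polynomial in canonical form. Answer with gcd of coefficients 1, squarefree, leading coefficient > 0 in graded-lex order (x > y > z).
There are 3 components.
Degree: a generic line meets the surface in up to 3 points, so deg p = 3.
Checking where it meets the axes: every point of the z-axis in the box is on the surface; it meets the x-axis at x = 0 (among the integer gridlines); one y-axis crossing is at y = 0.
The integer polynomial consistent with all of this is the stated p.

x*y^2 + 3*x*y*z - 2*x*z^2 - y^3 - 3*x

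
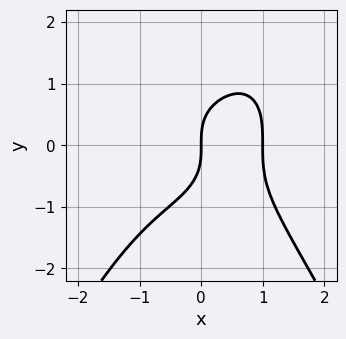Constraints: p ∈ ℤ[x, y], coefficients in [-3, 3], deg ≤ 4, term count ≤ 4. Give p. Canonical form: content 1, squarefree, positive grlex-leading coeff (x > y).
First, degree: no degree-3 curve has this shape, so deg p = 4.
Then, observable constraints: the x-axis gridline crossings are at x ∈ {0, 1}; one y-axis crossing is at y = 0.
Finally, the integer polynomial consistent with all of this is the stated p.

2*x^4 + 2*y^3 + x^2 - 3*x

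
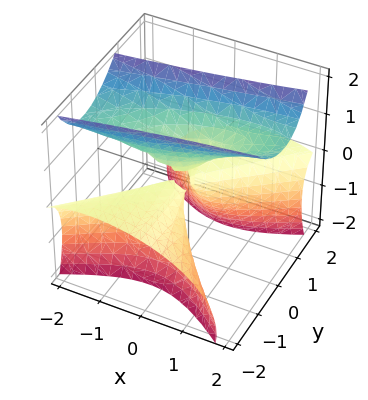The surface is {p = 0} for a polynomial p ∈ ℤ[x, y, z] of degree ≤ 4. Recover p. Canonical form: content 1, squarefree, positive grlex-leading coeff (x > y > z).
x^2*z - 3*y^2*z + z^3 - 2*x^2 + 2*x*y

1. I count 2 distinct pieces. Treating them together as one polynomial.
2. The degree is 3 — the shape is more complex than any degree-2 surface.
3. Observable constraints: one x-axis crossing is at x = 0; one z-axis crossing is at z = 0; the visible y-axis segment lies entirely on the surface.
4. Solving for integer coefficients yields p as stated.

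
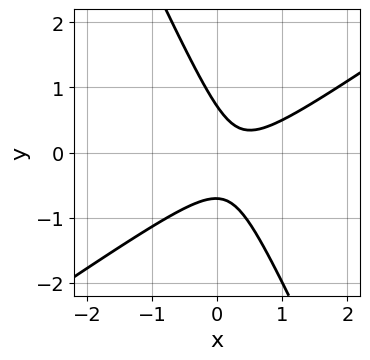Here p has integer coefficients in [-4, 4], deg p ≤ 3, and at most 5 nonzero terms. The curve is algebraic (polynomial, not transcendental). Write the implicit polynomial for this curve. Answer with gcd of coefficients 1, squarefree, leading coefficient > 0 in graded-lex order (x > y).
1. deg p = 2.
2. From the axis intercepts and sections: it misses every integer gridline on the x-axis.
3. Together with the visible shape, these determine p as stated.

3*x^2 - 3*x*y - 2*y^2 - 2*x + 1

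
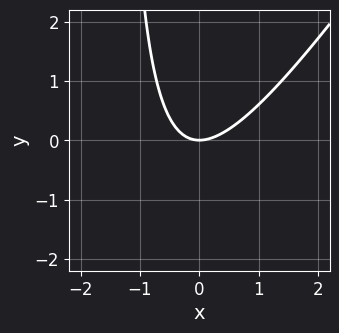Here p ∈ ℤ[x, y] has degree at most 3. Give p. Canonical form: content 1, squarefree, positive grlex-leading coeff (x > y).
1. Degree: the shape is more complex than any degree-1 curve, so deg p = 2.
2. Checking where it meets the axes: it crosses the x-axis at the gridline x = 0; it meets the y-axis at y = 0 (among the integer gridlines).
3. Assembling these constraints gives the stated polynomial.

3*x^2 - 2*x*y - 3*y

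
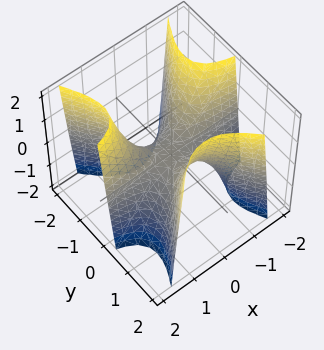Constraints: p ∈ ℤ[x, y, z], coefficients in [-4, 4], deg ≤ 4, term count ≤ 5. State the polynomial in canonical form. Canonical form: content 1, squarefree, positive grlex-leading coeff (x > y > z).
Degree: a generic line meets the surface in up to 3 points, so deg p = 3.
From the axis intercepts and sections: one y-axis crossing is at y = 0; it crosses the z-axis at the gridline z = 0; every point of the x-axis in the box is on the surface.
These observations pin down the coefficients.

2*x^2*y - y^3 + z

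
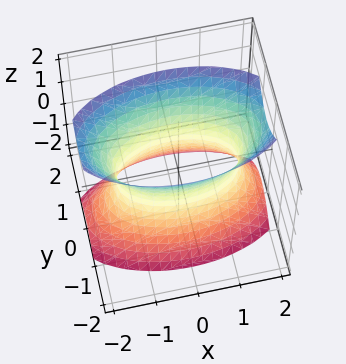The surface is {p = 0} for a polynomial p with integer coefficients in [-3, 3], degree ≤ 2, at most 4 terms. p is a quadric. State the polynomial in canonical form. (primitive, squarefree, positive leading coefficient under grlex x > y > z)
First, the degree is 2 — an hourglass — one-sheet hyperboloid; a quadric.
Next, symmetries: the y ↦ −y reflection is a symmetry, so y appears only in even powers; it's symmetric under z → −z, forcing even powers of z; it's symmetric under x → −x, forcing even powers of x.
Next, from the visible intercepts: it misses every integer gridline on the z-axis.
Finally, together with the visible shape, these determine p as stated.

x^2 + 3*y^2 - z^2 - 2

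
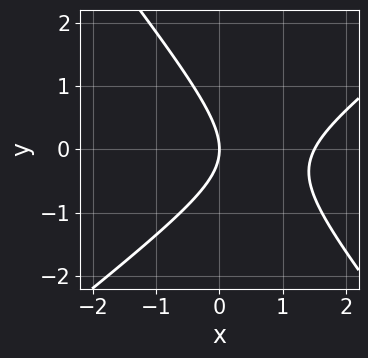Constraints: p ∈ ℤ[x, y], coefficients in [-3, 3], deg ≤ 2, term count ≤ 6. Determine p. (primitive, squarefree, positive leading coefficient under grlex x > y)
First, deg p = 2. A generic line meets the curve in up to 2 points.
Then, checking where it meets the axes: it meets the x-axis at x = 0 (among the integer gridlines); one y-axis crossing is at y = 0.
Finally, matching integer coefficients to the picture gives p.

2*x^2 - x*y - 2*y^2 - 3*x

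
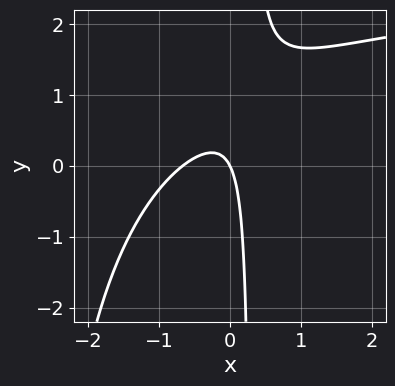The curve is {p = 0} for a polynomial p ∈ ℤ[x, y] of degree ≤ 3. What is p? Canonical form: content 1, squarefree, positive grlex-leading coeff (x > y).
x^2*y - 3*x^2 + 3*x*y - 2*x - y

deg p = 3. A generic line meets the curve in up to 3 points.
Observable constraints: it crosses the x-axis at the gridline x = 0; it meets the y-axis at y = 0 (among the integer gridlines).
Fitting integer coefficients to these (and the overall shape) gives p.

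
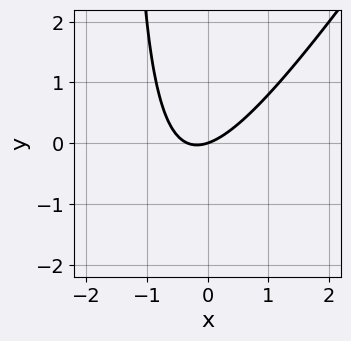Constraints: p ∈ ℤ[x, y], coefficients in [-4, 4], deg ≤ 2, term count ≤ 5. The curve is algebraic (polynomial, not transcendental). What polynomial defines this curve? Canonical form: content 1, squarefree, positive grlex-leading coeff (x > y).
3*x^2 - 2*x*y + x - 3*y

The degree is 2 — no degree-1 curve has this shape.
From the axis intercepts and sections: it meets the x-axis at x = 0 (among the integer gridlines); it crosses the y-axis at the gridline y = 0.
Matching integer coefficients to the picture gives p.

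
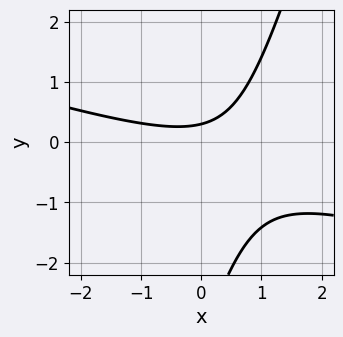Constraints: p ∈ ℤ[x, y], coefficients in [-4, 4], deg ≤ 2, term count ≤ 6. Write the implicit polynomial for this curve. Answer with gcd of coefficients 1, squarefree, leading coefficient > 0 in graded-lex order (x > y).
x^2 + 3*x*y - y^2 - 3*y + 1

(a) deg p = 2. The shape is more complex than any degree-1 curve.
(b) From the axis intercepts and sections: it misses every integer gridline on the x-axis.
(c) Matching integer coefficients to the picture gives p.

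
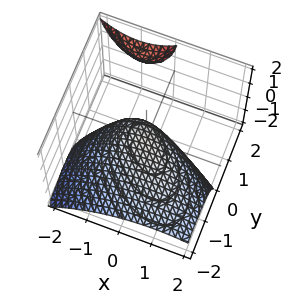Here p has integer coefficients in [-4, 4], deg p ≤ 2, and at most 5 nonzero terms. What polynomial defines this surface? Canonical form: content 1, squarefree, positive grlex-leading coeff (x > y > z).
(a) The picture has 2 separate pieces. Treating them together as one polynomial.
(b) The degree is 2 — a generic line meets the surface in up to 2 points.
(c) Observable constraints: it meets the y-axis at y = 0 (among the integer gridlines); it meets the x-axis at x = 0 (among the integer gridlines).
(d) Matching integer coefficients to the picture gives p.

x^2 + x*y + y^2 - 2*y*z + 2*z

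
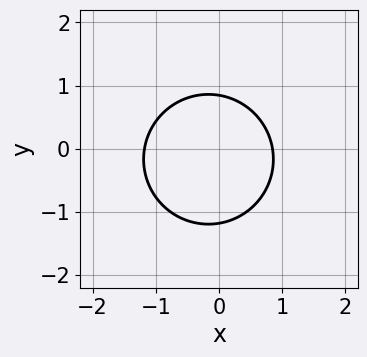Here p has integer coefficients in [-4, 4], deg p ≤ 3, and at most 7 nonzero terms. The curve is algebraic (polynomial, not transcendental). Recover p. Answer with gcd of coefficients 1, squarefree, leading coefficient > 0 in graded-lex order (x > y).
1. deg p = 2.
2. The integer polynomial consistent with all of this is the stated p.

3*x^2 + 3*y^2 + x + y - 3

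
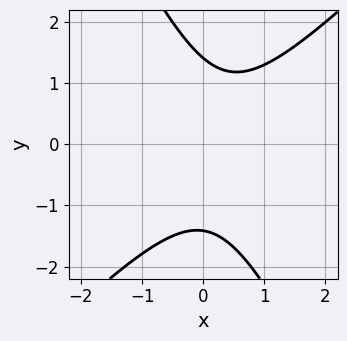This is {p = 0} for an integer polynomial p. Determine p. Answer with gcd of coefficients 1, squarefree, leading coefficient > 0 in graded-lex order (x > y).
The degree is 2 — no degree-1 curve has this shape.
Checking where it meets the axes: the curve avoids every integer x-axis point in the box.
These observations pin down the coefficients.

2*x^2 - x*y - y^2 - x + 2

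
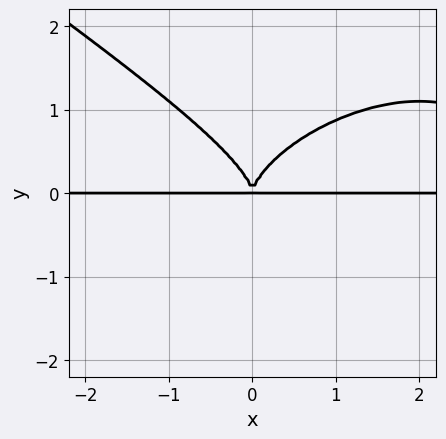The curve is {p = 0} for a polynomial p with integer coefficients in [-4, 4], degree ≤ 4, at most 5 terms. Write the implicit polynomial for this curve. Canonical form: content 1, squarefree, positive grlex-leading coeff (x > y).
x^3*y + 3*y^4 - 3*x^2*y

First, degree: a generic line meets the curve in up to 4 points, so deg p = 4.
Next, from the visible intercepts: the visible x-axis segment lies entirely on the curve.
Finally, putting this together gives p.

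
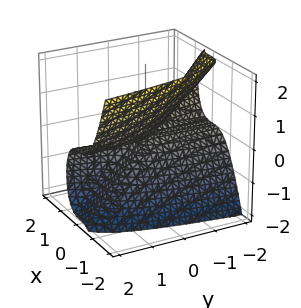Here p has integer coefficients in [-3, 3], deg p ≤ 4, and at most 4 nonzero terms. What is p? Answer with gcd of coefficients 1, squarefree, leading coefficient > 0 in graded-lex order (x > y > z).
(a) deg p = 3. No degree-2 surface has this shape.
(b) Checking where it meets the axes: every point of the y-axis in the box is on the surface; one x-axis crossing is at x = 0; one z-axis crossing is at z = 0.
(c) Solving for integer coefficients yields p as stated.

2*x^3 + y*z + z^2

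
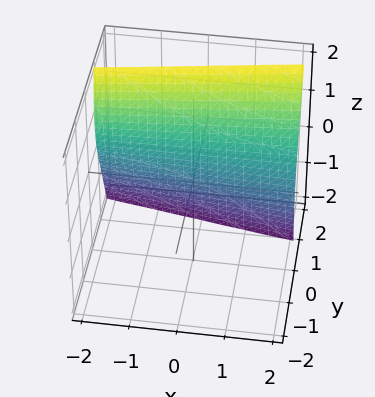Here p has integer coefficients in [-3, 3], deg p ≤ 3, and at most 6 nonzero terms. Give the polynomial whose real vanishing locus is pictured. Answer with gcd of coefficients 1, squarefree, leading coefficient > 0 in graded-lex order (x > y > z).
x*y*z - 3*y^3 + z^2 + 2

(a) The degree is 3 — a generic line meets the surface in up to 3 points.
(b) From the visible intercepts: it misses every integer gridline on the z-axis; the surface avoids every integer x-axis point in the box.
(c) Assembling these constraints gives the stated polynomial.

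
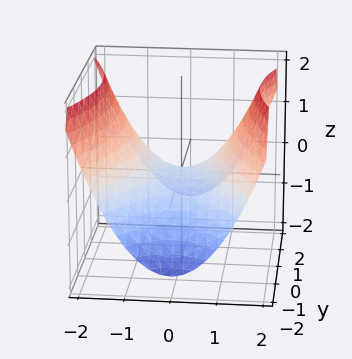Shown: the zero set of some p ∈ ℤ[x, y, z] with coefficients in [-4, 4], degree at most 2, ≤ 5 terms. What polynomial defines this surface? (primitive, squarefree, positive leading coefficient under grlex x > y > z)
2*x^2 - y^2 - 3*z

Degree: a saddle surface; a quadric, so deg p = 2.
Symmetries: mirror symmetry y ↦ −y ⇒ only even powers of y; the x ↦ −x reflection is a symmetry, so x appears only in even powers.
Against the integer gridlines: it crosses the x-axis at the gridline x = 0; it meets the y-axis at y = 0 (among the integer gridlines).
These observations pin down the coefficients.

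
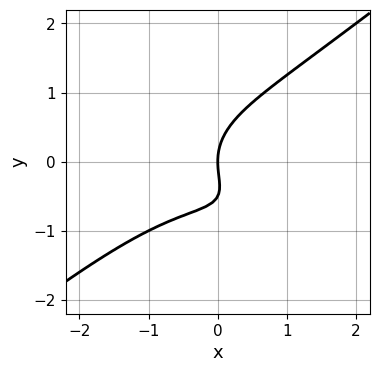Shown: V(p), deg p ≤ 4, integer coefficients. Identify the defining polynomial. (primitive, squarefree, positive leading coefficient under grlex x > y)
x^3 - 2*y^3 + 2*x*y - y^2 + 2*x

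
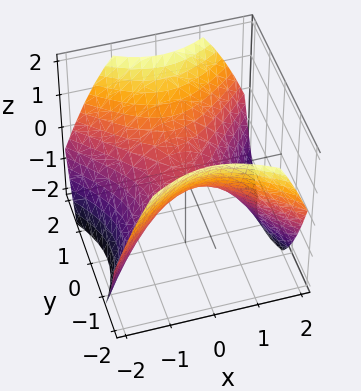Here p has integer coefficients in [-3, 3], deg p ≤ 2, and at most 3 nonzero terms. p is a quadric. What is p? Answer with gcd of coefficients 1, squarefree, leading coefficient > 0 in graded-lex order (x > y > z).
First, deg p = 2. A hyperbolic paraboloid; a quadric.
Then, symmetries: it's symmetric under x → −x, forcing even powers of x; it's symmetric under y → −y, forcing even powers of y.
Next, against the integer gridlines: one y-axis crossing is at y = 0; it meets the z-axis at z = 0 (among the integer gridlines).
Finally, putting this together gives p.

2*x^2 - 2*y^2 + 3*z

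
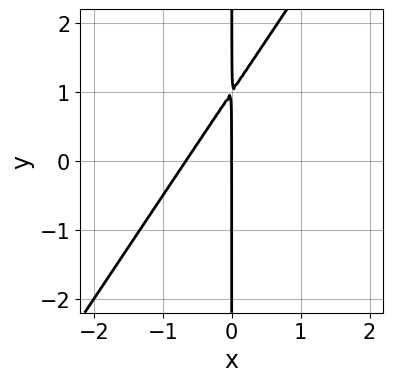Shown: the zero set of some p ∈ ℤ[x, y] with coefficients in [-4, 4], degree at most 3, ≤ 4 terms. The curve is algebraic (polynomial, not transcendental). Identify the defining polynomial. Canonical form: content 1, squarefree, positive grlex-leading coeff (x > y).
1. Degree: a generic line meets the curve in up to 2 points, so deg p = 2.
2. Against the integer gridlines: the visible y-axis segment lies entirely on the curve; it crosses the x-axis at the gridline x = 0.
3. Fitting integer coefficients to these (and the overall shape) gives p.

3*x^2 - 2*x*y + 2*x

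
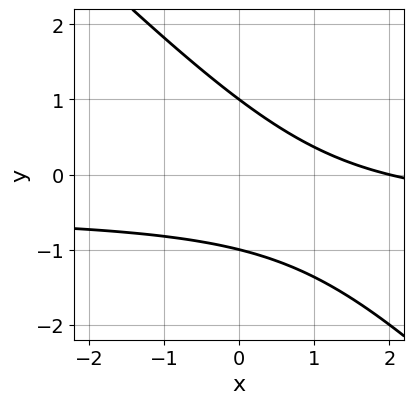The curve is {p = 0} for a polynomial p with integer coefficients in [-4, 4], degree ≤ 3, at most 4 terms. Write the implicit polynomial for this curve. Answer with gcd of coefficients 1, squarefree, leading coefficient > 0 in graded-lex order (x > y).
2*x*y + 2*y^2 + x - 2

1. deg p = 2. No degree-1 curve has this shape.
2. Checking where it meets the axes: the y-axis gridline crossings are at y ∈ {-1, 1}; it meets the x-axis at x = 2 (among the integer gridlines).
3. These observations pin down the coefficients.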